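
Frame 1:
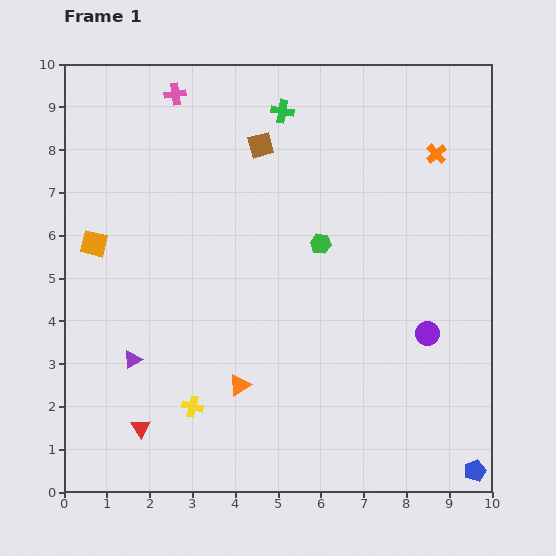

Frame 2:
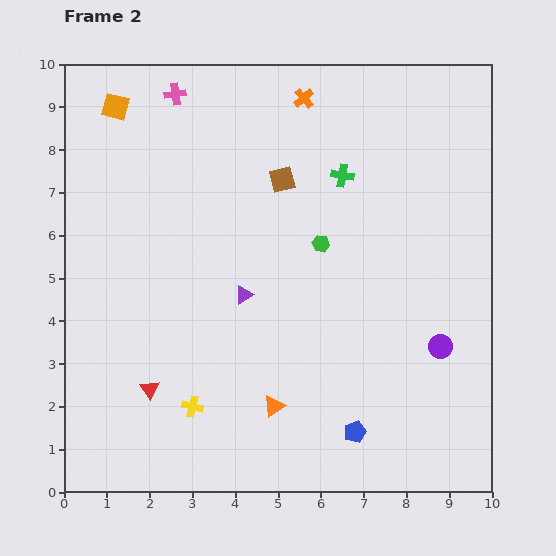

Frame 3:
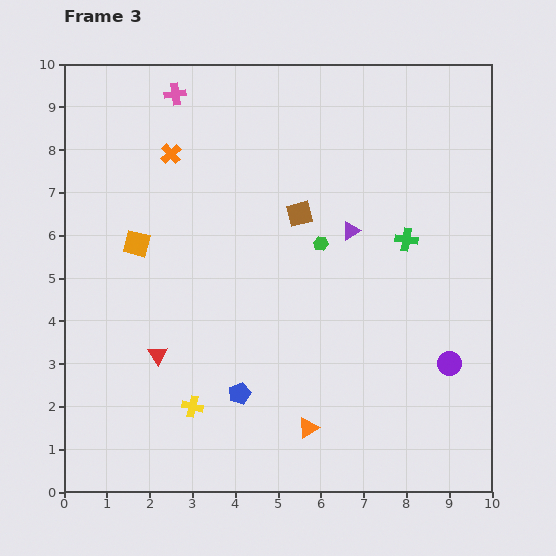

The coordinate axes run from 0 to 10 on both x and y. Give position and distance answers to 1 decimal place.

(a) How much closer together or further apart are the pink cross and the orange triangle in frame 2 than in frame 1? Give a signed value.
+0.7

Distance in frame 1: 7.0. Distance in frame 2: 7.7.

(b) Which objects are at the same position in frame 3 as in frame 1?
the yellow cross, the green hexagon, the pink cross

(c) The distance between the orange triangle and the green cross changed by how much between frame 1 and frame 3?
-1.5

Distance in frame 1: 6.5. Distance in frame 3: 5.0.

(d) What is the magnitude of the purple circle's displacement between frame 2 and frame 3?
0.4

The purple circle moved from (8.8, 3.4) to (9.0, 3.0), a distance of √(0.2² + 0.4²) ≈ 0.4.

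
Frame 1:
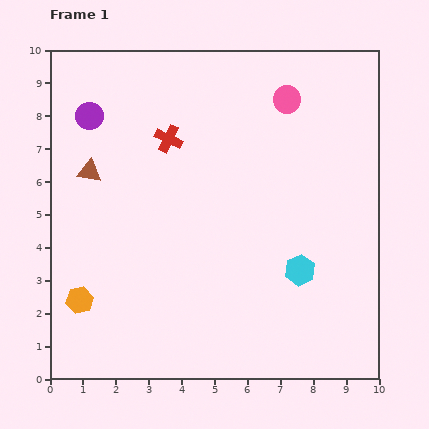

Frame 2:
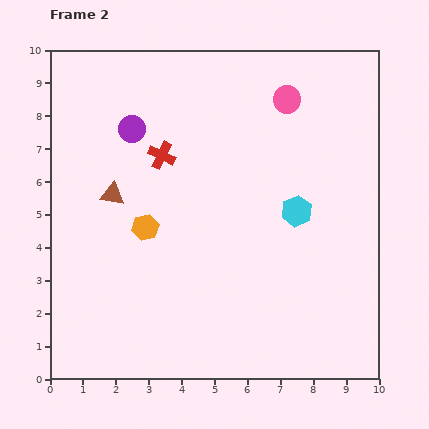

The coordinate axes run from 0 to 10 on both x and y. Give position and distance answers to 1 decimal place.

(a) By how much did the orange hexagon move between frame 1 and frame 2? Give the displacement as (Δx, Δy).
(2.0, 2.2)

The orange hexagon was at (0.9, 2.4) in frame 1 and (2.9, 4.6) in frame 2.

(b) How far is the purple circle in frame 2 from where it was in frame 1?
1.4

The purple circle moved from (1.2, 8.0) to (2.5, 7.6), a distance of √(1.3² + 0.4²) ≈ 1.4.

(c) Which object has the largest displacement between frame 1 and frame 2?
the orange hexagon

(moved 3.0; next 1.8)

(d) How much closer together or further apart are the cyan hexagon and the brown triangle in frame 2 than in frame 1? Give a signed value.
-1.5

Distance in frame 1: 7.1. Distance in frame 2: 5.6.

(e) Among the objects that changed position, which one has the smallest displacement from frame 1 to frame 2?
the red cross

(moved 0.5)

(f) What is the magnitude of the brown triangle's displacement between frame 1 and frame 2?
1.0

The brown triangle moved from (1.2, 6.3) to (1.9, 5.6), a distance of √(0.7² + 0.7²) ≈ 1.0.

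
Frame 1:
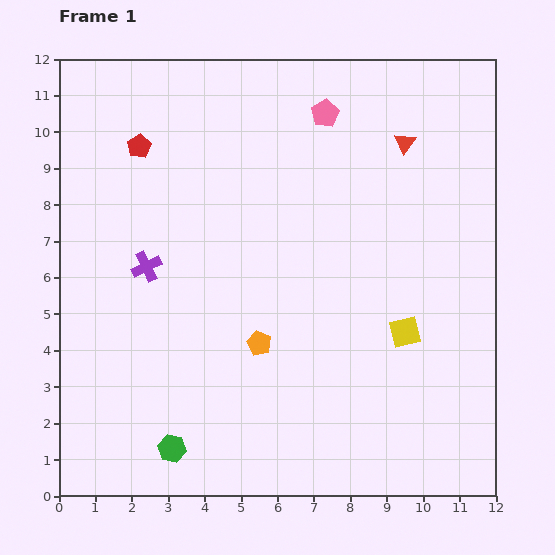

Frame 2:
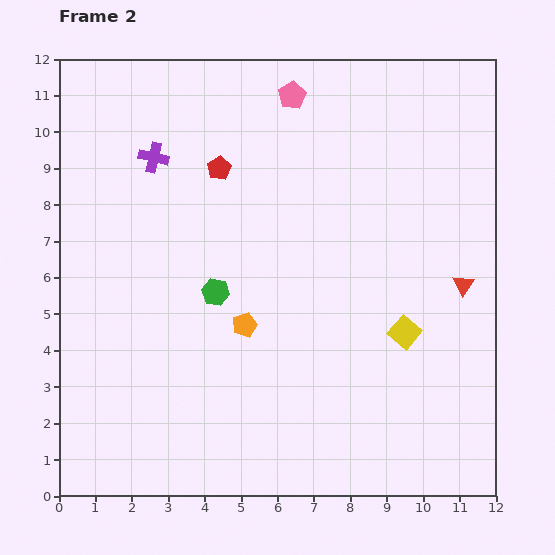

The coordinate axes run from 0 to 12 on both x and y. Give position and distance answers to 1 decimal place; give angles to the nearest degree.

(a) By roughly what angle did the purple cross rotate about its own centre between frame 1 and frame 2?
38° clockwise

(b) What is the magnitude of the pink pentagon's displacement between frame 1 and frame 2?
1.0

The pink pentagon moved from (7.3, 10.5) to (6.4, 11.0), a distance of √(0.9² + 0.5²) ≈ 1.0.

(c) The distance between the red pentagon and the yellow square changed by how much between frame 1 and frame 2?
-2.1

Distance in frame 1: 8.9. Distance in frame 2: 6.8.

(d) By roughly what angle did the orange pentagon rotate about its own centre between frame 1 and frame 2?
27° clockwise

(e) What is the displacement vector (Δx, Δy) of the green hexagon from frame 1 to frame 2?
(1.2, 4.3)

The green hexagon was at (3.1, 1.3) in frame 1 and (4.3, 5.6) in frame 2.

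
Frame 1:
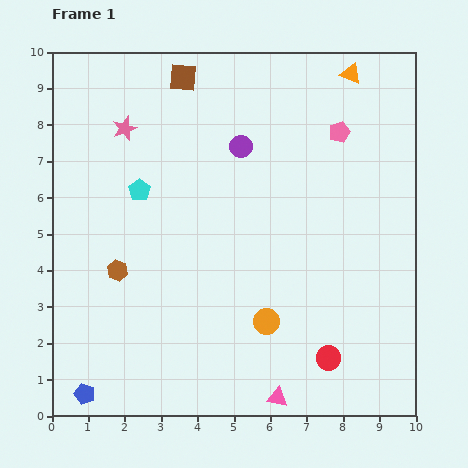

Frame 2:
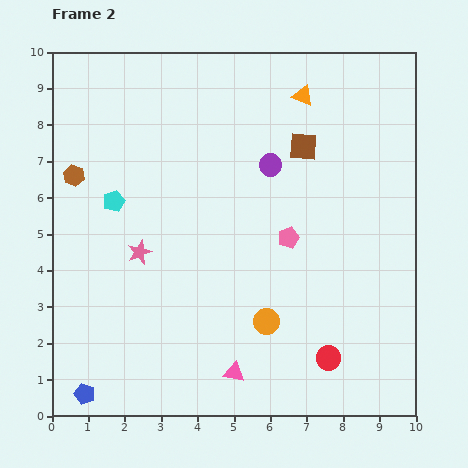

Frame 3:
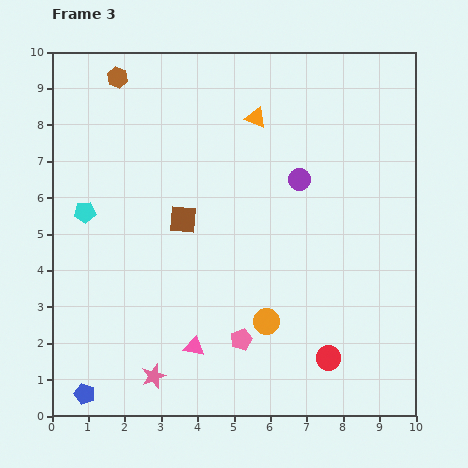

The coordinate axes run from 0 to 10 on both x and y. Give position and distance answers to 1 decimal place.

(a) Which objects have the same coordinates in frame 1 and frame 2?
the orange circle, the blue pentagon, the red circle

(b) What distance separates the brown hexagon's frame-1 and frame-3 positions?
5.3

The brown hexagon moved from (1.8, 4.0) to (1.8, 9.3), a distance of √(0.0² + 5.3²) ≈ 5.3.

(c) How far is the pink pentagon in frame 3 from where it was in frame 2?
3.1

The pink pentagon moved from (6.5, 4.9) to (5.2, 2.1), a distance of √(1.3² + 2.8²) ≈ 3.1.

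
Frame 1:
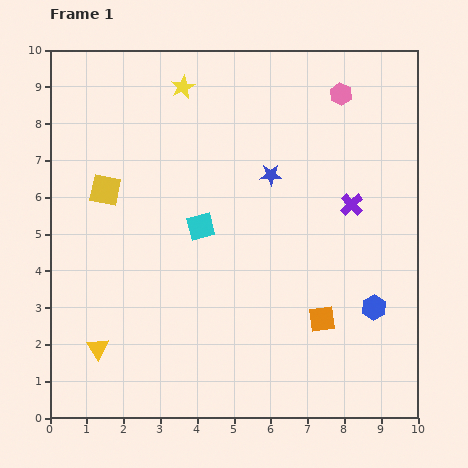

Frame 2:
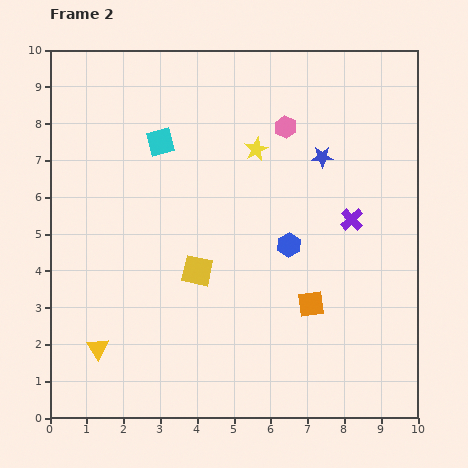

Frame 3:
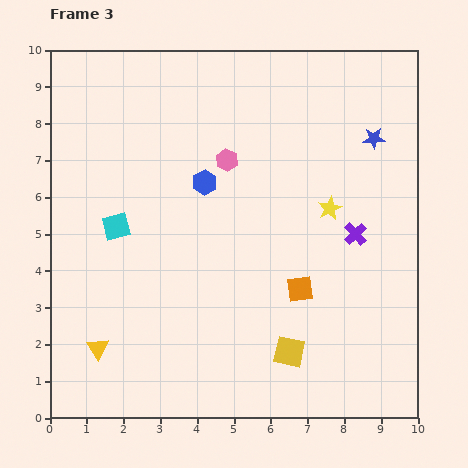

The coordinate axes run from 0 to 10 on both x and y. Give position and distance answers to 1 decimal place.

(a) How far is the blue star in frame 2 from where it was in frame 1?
1.5

The blue star moved from (6.0, 6.6) to (7.4, 7.1), a distance of √(1.4² + 0.5²) ≈ 1.5.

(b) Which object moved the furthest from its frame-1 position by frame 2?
the yellow square

(moved 3.3; next 2.9)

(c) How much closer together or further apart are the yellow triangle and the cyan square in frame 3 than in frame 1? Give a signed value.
-1.0

Distance in frame 1: 4.3. Distance in frame 3: 3.3.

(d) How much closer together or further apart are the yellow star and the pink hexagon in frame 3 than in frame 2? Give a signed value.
+2.1

Distance in frame 2: 1.0. Distance in frame 3: 3.1.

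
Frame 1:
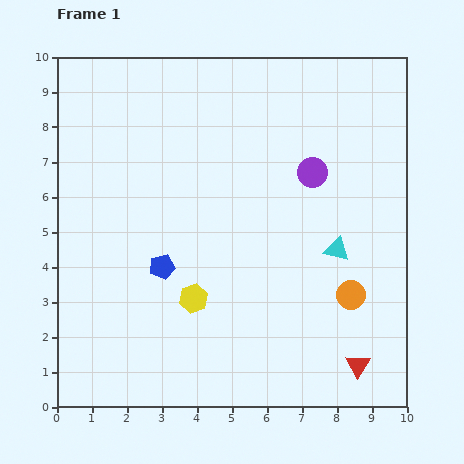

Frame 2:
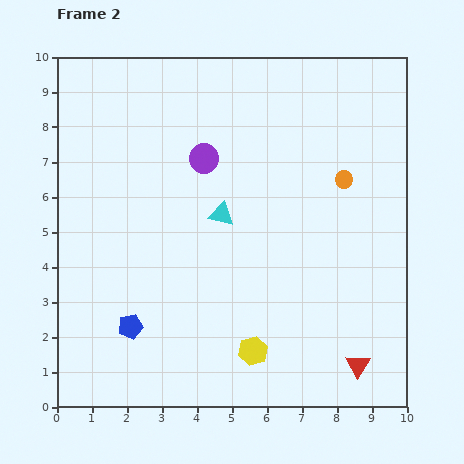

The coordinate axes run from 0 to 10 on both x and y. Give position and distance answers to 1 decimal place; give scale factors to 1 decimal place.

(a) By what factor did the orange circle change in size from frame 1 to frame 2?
0.6×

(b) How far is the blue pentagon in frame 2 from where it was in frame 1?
1.9

The blue pentagon moved from (3.0, 4.0) to (2.1, 2.3), a distance of √(0.9² + 1.7²) ≈ 1.9.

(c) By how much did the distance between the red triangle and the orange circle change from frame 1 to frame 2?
+3.3

Distance in frame 1: 2.0. Distance in frame 2: 5.3.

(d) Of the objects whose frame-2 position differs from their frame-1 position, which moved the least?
the blue pentagon

(moved 1.9)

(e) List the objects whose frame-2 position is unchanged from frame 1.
the red triangle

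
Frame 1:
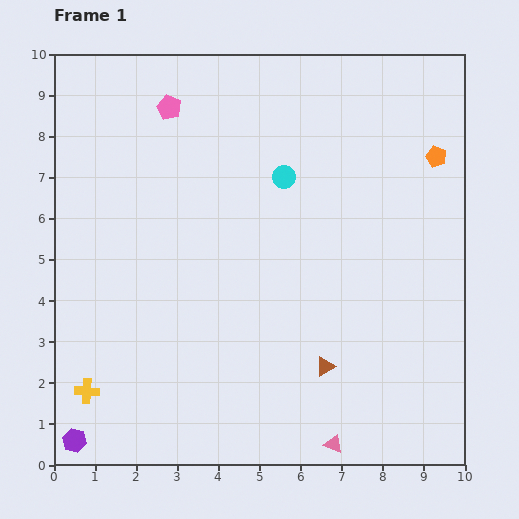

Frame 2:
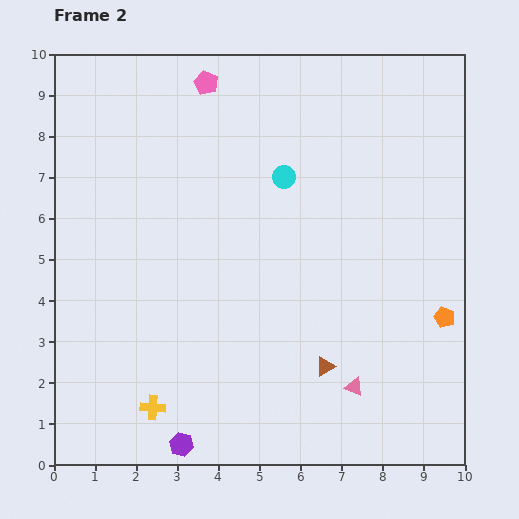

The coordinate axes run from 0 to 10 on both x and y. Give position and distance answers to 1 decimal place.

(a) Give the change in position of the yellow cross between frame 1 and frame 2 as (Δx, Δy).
(1.6, -0.4)

The yellow cross was at (0.8, 1.8) in frame 1 and (2.4, 1.4) in frame 2.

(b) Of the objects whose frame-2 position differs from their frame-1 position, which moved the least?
the pink pentagon

(moved 1.1)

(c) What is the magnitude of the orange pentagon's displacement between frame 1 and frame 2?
3.9

The orange pentagon moved from (9.3, 7.5) to (9.5, 3.6), a distance of √(0.2² + 3.9²) ≈ 3.9.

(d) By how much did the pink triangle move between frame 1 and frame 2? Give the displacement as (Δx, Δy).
(0.5, 1.4)

The pink triangle was at (6.8, 0.5) in frame 1 and (7.3, 1.9) in frame 2.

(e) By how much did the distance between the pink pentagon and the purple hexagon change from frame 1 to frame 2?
+0.4

Distance in frame 1: 8.4. Distance in frame 2: 8.8.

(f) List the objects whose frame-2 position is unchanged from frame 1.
the cyan circle, the brown triangle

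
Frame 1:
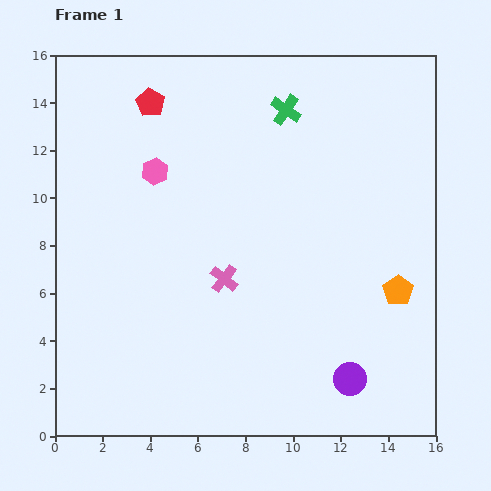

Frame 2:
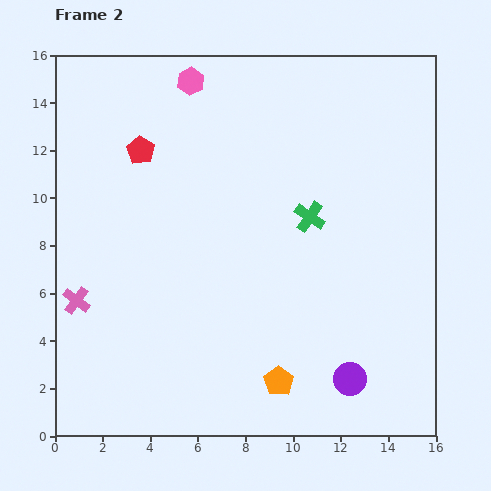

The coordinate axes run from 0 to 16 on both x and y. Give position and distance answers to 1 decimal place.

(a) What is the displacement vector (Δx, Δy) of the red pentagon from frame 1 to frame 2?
(-0.4, -2.0)

The red pentagon was at (4.0, 14.0) in frame 1 and (3.6, 12.0) in frame 2.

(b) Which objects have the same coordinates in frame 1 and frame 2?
the purple circle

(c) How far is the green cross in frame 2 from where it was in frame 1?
4.6

The green cross moved from (9.7, 13.7) to (10.7, 9.2), a distance of √(1.0² + 4.5²) ≈ 4.6.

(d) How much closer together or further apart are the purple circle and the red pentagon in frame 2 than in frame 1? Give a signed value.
-1.3

Distance in frame 1: 14.3. Distance in frame 2: 13.0.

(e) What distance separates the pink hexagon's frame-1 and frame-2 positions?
4.1

The pink hexagon moved from (4.2, 11.1) to (5.7, 14.9), a distance of √(1.5² + 3.8²) ≈ 4.1.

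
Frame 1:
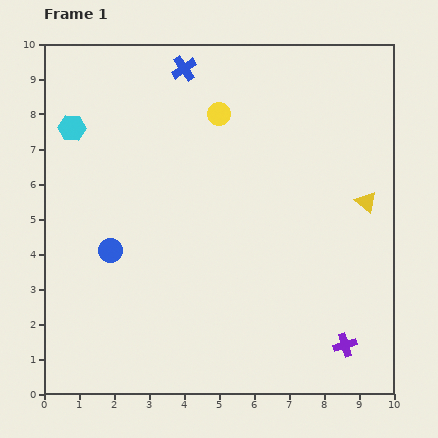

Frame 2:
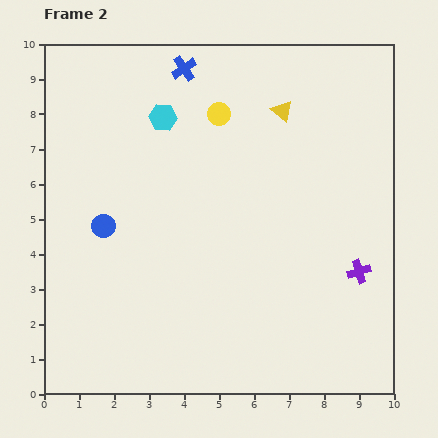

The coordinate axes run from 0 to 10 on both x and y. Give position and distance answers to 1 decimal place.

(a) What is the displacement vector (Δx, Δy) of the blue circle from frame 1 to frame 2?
(-0.2, 0.7)

The blue circle was at (1.9, 4.1) in frame 1 and (1.7, 4.8) in frame 2.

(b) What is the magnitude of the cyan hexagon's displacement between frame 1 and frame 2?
2.6

The cyan hexagon moved from (0.8, 7.6) to (3.4, 7.9), a distance of √(2.6² + 0.3²) ≈ 2.6.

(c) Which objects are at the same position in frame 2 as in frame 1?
the blue cross, the yellow circle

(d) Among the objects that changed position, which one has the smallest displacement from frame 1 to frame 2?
the blue circle

(moved 0.7)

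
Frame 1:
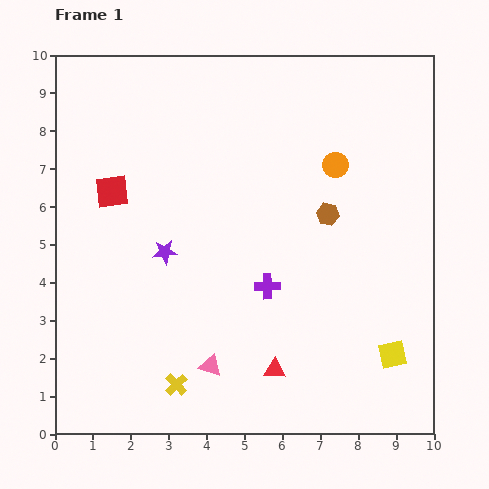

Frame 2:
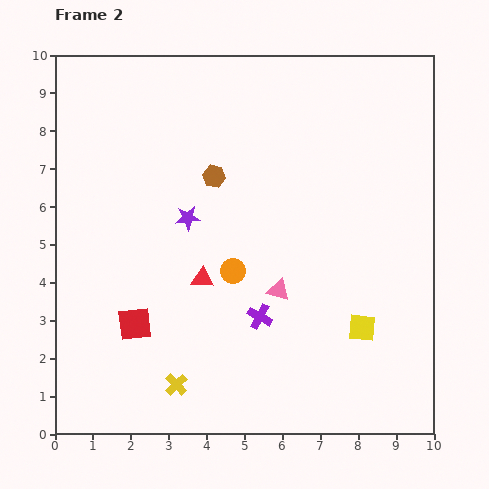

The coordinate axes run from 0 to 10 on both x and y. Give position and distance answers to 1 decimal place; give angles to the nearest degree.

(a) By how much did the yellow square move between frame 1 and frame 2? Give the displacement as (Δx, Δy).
(-0.8, 0.7)

The yellow square was at (8.9, 2.1) in frame 1 and (8.1, 2.8) in frame 2.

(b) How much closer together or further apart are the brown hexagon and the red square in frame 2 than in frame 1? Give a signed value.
-1.3

Distance in frame 1: 5.7. Distance in frame 2: 4.4.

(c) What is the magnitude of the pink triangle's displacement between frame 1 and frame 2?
2.7

The pink triangle moved from (4.1, 1.8) to (5.9, 3.8), a distance of √(1.8² + 2.0²) ≈ 2.7.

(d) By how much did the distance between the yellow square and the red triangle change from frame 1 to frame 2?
+1.3

Distance in frame 1: 3.1. Distance in frame 2: 4.4.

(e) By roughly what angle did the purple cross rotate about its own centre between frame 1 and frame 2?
29° clockwise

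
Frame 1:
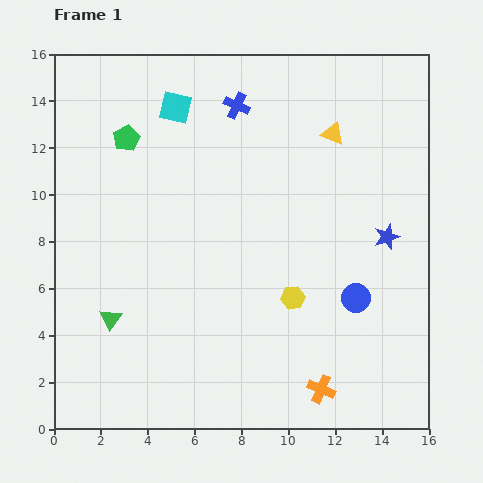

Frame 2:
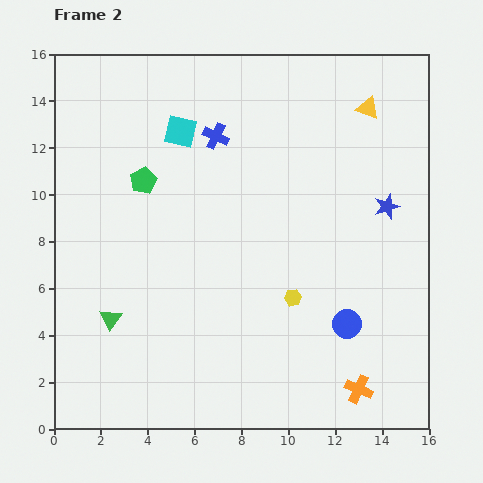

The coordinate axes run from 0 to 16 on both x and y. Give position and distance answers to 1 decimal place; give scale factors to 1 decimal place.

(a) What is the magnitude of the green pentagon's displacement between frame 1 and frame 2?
1.9

The green pentagon moved from (3.1, 12.4) to (3.8, 10.6), a distance of √(0.7² + 1.8²) ≈ 1.9.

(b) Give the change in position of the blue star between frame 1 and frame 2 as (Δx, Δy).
(0.0, 1.3)

The blue star was at (14.2, 8.2) in frame 1 and (14.2, 9.5) in frame 2.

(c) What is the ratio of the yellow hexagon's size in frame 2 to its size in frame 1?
0.7×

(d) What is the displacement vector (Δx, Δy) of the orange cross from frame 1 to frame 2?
(1.6, 0.0)

The orange cross was at (11.4, 1.7) in frame 1 and (13.0, 1.7) in frame 2.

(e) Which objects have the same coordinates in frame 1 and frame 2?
the yellow hexagon, the green triangle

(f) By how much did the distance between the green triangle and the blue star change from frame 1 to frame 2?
+0.4

Distance in frame 1: 12.3. Distance in frame 2: 12.7.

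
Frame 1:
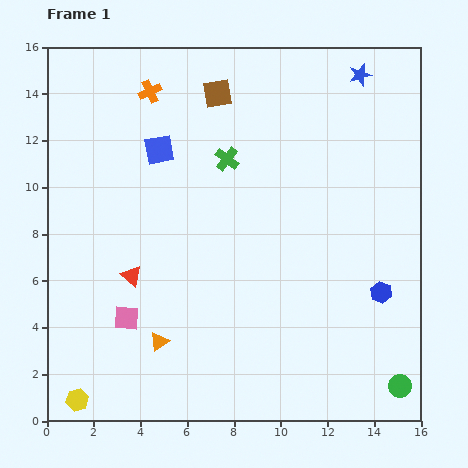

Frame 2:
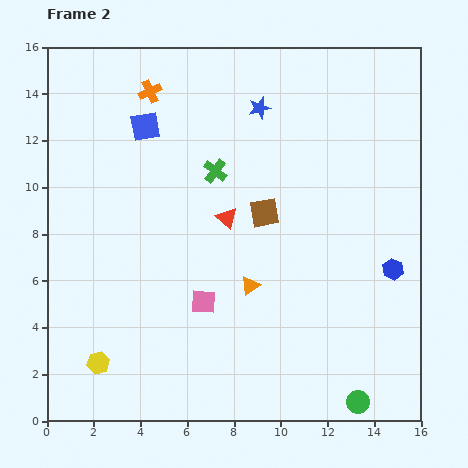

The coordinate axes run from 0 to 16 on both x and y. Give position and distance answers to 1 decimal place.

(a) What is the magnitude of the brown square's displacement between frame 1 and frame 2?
5.5

The brown square moved from (7.3, 14.0) to (9.3, 8.9), a distance of √(2.0² + 5.1²) ≈ 5.5.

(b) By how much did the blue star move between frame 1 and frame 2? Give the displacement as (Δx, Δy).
(-4.3, -1.4)

The blue star was at (13.4, 14.8) in frame 1 and (9.1, 13.4) in frame 2.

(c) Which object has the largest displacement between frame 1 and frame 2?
the brown square

(moved 5.5; next 4.8)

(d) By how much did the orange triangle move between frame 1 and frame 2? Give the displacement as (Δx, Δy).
(3.9, 2.4)

The orange triangle was at (4.8, 3.4) in frame 1 and (8.7, 5.8) in frame 2.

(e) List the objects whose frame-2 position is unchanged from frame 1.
the orange cross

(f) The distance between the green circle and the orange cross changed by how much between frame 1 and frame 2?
-0.5

Distance in frame 1: 16.5. Distance in frame 2: 16.0.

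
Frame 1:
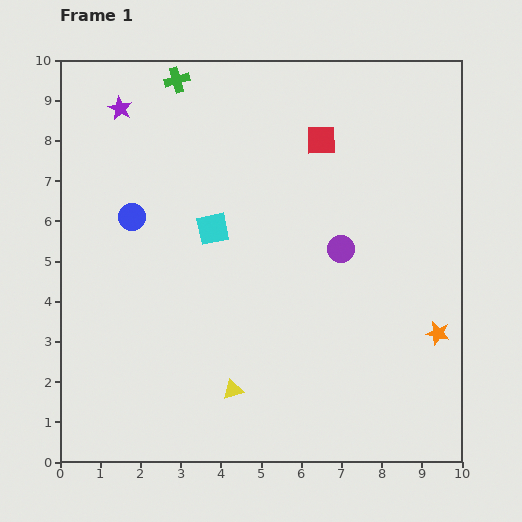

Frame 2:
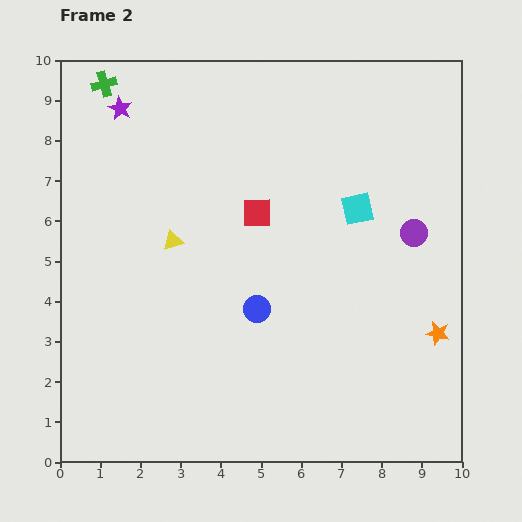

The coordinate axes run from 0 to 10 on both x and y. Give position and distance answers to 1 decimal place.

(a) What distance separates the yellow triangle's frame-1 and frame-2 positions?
4.0

The yellow triangle moved from (4.3, 1.8) to (2.8, 5.5), a distance of √(1.5² + 3.7²) ≈ 4.0.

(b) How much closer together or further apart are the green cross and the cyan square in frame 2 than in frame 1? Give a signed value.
+3.2

Distance in frame 1: 3.8. Distance in frame 2: 7.0.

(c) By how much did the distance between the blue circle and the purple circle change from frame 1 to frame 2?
-1.0

Distance in frame 1: 5.3. Distance in frame 2: 4.3.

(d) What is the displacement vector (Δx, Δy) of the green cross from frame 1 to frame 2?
(-1.8, -0.1)

The green cross was at (2.9, 9.5) in frame 1 and (1.1, 9.4) in frame 2.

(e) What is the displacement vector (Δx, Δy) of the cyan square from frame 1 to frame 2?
(3.6, 0.5)

The cyan square was at (3.8, 5.8) in frame 1 and (7.4, 6.3) in frame 2.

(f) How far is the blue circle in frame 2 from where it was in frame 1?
3.9

The blue circle moved from (1.8, 6.1) to (4.9, 3.8), a distance of √(3.1² + 2.3²) ≈ 3.9.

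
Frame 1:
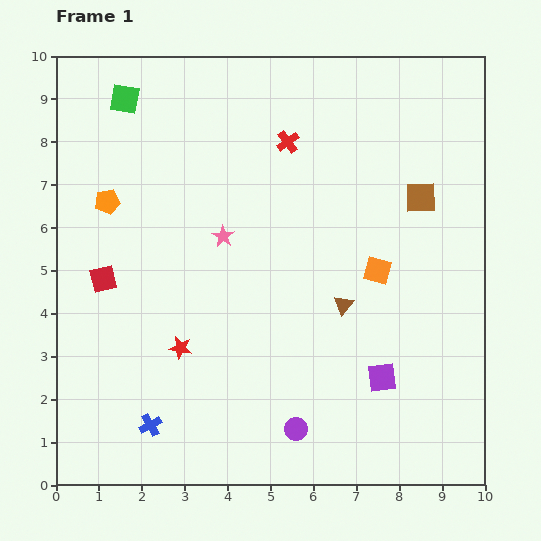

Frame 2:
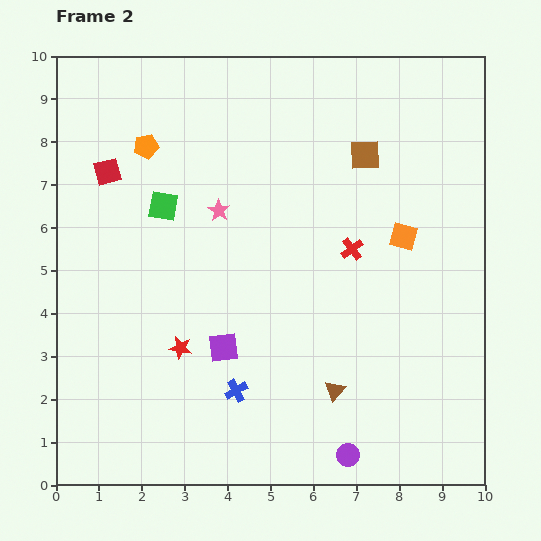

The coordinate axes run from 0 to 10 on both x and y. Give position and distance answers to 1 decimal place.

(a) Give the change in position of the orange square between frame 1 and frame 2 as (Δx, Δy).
(0.6, 0.8)

The orange square was at (7.5, 5.0) in frame 1 and (8.1, 5.8) in frame 2.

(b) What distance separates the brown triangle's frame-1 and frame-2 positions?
2.0

The brown triangle moved from (6.7, 4.2) to (6.5, 2.2), a distance of √(0.2² + 2.0²) ≈ 2.0.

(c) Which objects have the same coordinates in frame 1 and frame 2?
the red star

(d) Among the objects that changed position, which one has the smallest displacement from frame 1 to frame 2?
the pink star

(moved 0.6)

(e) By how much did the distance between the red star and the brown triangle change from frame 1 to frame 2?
-0.2

Distance in frame 1: 3.9. Distance in frame 2: 3.7.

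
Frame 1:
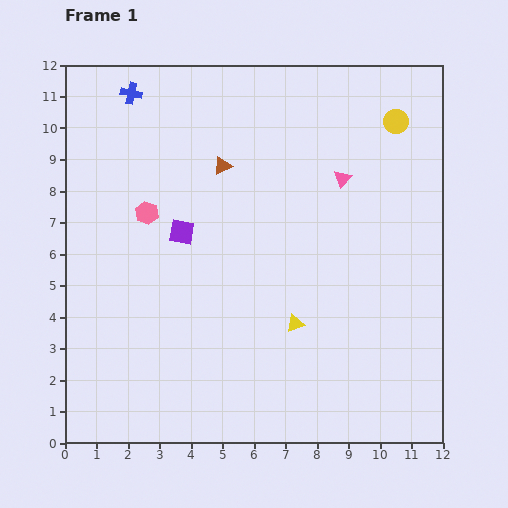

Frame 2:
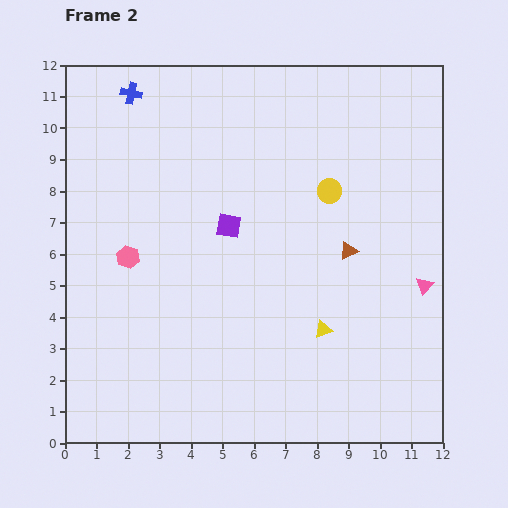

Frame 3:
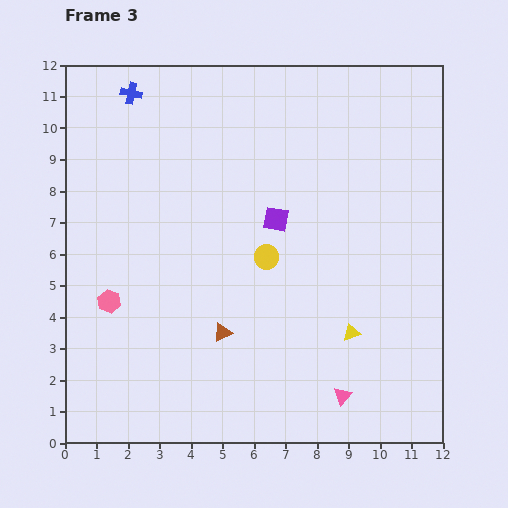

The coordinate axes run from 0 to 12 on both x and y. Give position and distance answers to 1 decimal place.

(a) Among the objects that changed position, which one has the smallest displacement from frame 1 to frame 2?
the yellow triangle

(moved 0.9)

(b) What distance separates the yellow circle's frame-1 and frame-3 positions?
5.9

The yellow circle moved from (10.5, 10.2) to (6.4, 5.9), a distance of √(4.1² + 4.3²) ≈ 5.9.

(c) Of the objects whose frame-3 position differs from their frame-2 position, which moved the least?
the yellow triangle

(moved 0.9)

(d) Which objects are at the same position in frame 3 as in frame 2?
the blue cross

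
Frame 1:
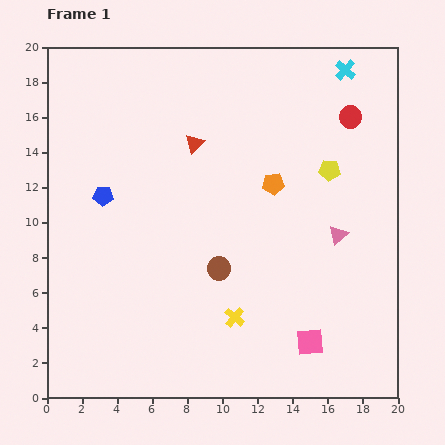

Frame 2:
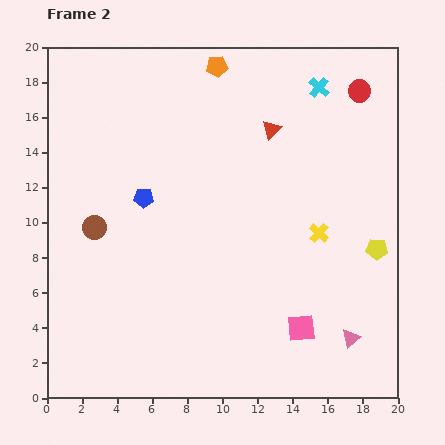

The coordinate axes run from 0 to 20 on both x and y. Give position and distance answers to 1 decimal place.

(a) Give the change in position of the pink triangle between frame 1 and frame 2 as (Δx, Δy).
(0.7, -5.9)

The pink triangle was at (16.6, 9.3) in frame 1 and (17.3, 3.4) in frame 2.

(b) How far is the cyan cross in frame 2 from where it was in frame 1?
1.8

The cyan cross moved from (17.0, 18.7) to (15.5, 17.7), a distance of √(1.5² + 1.0²) ≈ 1.8.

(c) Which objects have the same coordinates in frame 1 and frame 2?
none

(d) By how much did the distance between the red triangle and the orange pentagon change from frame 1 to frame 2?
-0.3

Distance in frame 1: 5.1. Distance in frame 2: 4.8.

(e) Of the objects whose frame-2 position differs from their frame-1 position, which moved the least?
the pink square

(moved 0.9)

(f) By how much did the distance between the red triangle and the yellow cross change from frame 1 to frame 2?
-3.7

Distance in frame 1: 10.2. Distance in frame 2: 6.5.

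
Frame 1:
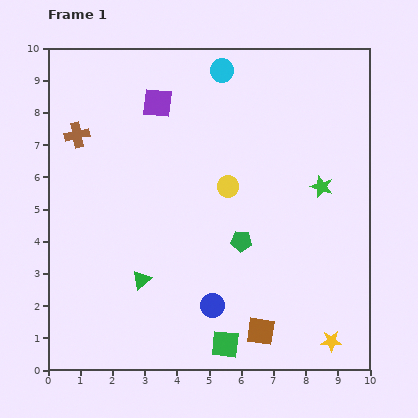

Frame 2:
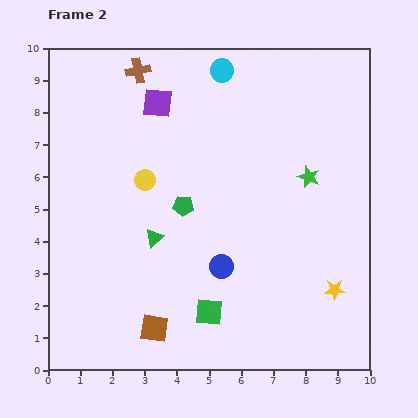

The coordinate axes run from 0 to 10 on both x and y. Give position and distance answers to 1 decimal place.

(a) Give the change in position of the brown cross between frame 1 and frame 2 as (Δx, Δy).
(1.9, 2.0)

The brown cross was at (0.9, 7.3) in frame 1 and (2.8, 9.3) in frame 2.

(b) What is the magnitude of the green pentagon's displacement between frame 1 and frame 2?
2.1

The green pentagon moved from (6.0, 4.0) to (4.2, 5.1), a distance of √(1.8² + 1.1²) ≈ 2.1.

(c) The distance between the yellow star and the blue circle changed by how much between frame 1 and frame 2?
-0.3

Distance in frame 1: 3.9. Distance in frame 2: 3.6.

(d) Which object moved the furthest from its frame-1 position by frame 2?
the brown square

(moved 3.3; next 2.8)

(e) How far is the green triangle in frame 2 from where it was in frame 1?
1.4

The green triangle moved from (2.9, 2.8) to (3.3, 4.1), a distance of √(0.4² + 1.3²) ≈ 1.4.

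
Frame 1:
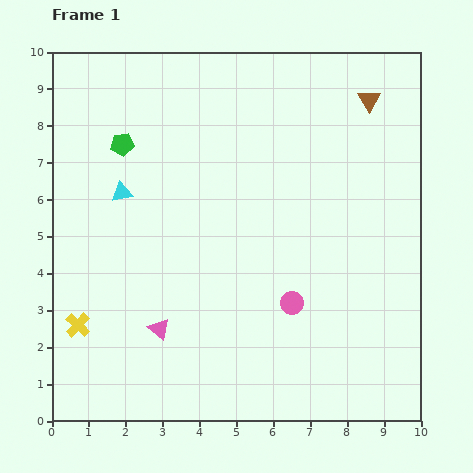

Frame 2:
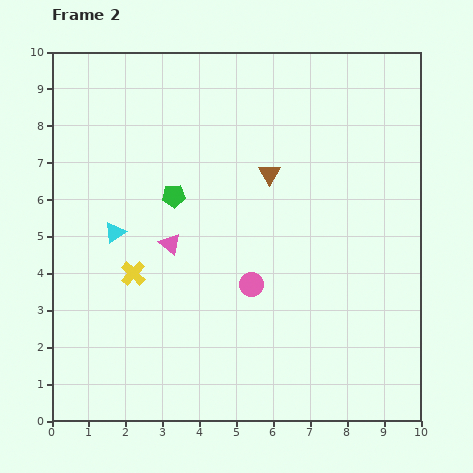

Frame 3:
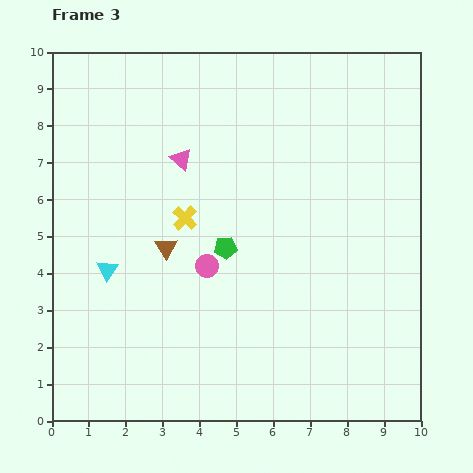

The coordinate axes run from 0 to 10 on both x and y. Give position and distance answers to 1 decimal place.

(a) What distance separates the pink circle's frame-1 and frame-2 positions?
1.2

The pink circle moved from (6.5, 3.2) to (5.4, 3.7), a distance of √(1.1² + 0.5²) ≈ 1.2.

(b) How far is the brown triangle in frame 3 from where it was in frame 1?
6.8

The brown triangle moved from (8.6, 8.7) to (3.1, 4.7), a distance of √(5.5² + 4.0²) ≈ 6.8.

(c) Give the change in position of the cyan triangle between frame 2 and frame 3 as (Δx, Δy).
(-0.2, -1.0)

The cyan triangle was at (1.7, 5.1) in frame 2 and (1.5, 4.1) in frame 3.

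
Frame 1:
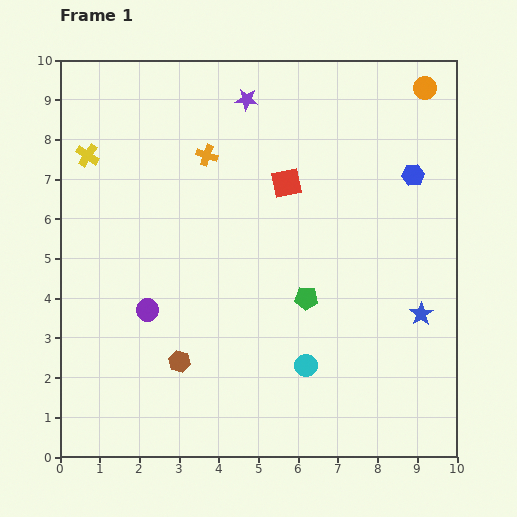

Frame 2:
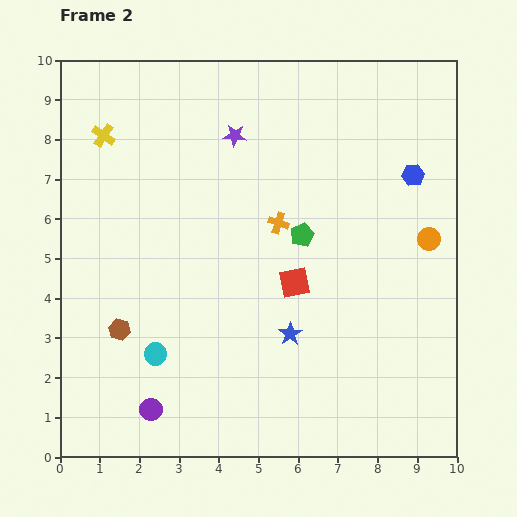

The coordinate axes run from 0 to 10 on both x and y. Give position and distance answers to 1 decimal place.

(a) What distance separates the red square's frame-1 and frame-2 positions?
2.5

The red square moved from (5.7, 6.9) to (5.9, 4.4), a distance of √(0.2² + 2.5²) ≈ 2.5.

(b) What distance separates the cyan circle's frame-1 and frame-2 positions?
3.8

The cyan circle moved from (6.2, 2.3) to (2.4, 2.6), a distance of √(3.8² + 0.3²) ≈ 3.8.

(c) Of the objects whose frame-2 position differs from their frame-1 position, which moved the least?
the yellow cross

(moved 0.6)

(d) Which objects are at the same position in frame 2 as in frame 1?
the blue hexagon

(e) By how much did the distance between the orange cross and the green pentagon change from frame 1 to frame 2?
-3.7

Distance in frame 1: 4.4. Distance in frame 2: 0.7.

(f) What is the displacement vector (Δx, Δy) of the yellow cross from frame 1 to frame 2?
(0.4, 0.5)

The yellow cross was at (0.7, 7.6) in frame 1 and (1.1, 8.1) in frame 2.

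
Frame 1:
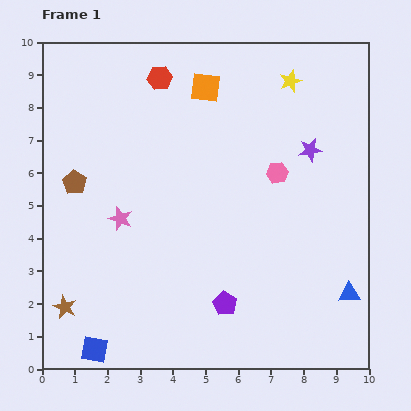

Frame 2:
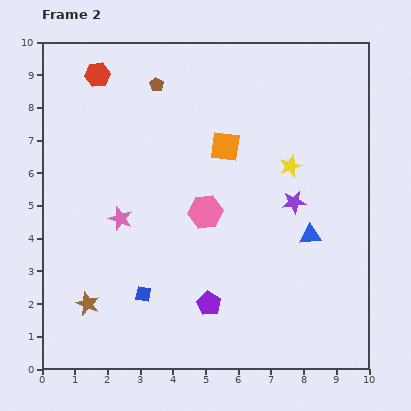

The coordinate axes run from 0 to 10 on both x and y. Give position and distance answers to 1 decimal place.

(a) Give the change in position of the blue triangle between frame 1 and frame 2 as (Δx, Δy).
(-1.2, 1.8)

The blue triangle was at (9.4, 2.3) in frame 1 and (8.2, 4.1) in frame 2.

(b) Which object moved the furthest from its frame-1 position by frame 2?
the brown pentagon

(moved 3.9; next 2.6)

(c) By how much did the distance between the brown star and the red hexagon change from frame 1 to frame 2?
-0.6

Distance in frame 1: 7.6. Distance in frame 2: 7.0.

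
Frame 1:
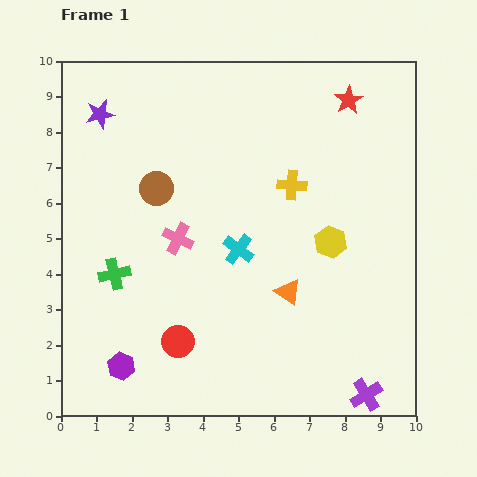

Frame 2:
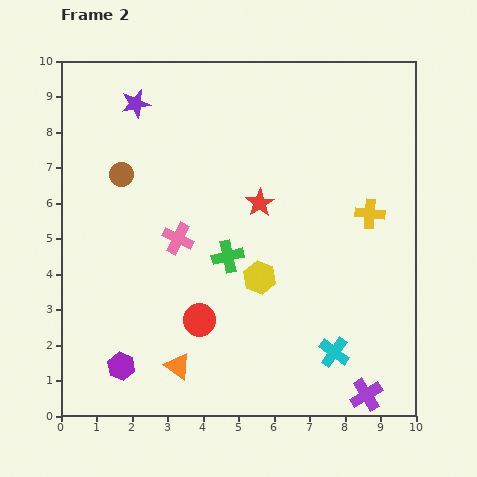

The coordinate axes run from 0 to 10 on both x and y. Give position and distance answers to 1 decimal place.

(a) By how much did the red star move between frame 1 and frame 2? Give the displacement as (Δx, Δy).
(-2.5, -2.9)

The red star was at (8.1, 8.9) in frame 1 and (5.6, 6.0) in frame 2.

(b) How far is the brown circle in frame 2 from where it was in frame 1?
1.1

The brown circle moved from (2.7, 6.4) to (1.7, 6.8), a distance of √(1.0² + 0.4²) ≈ 1.1.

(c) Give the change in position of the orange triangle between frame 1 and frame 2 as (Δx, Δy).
(-3.1, -2.1)

The orange triangle was at (6.4, 3.5) in frame 1 and (3.3, 1.4) in frame 2.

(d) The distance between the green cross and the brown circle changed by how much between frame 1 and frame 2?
+1.1

Distance in frame 1: 2.7. Distance in frame 2: 3.8.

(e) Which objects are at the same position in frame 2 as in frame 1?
the purple cross, the pink cross, the purple hexagon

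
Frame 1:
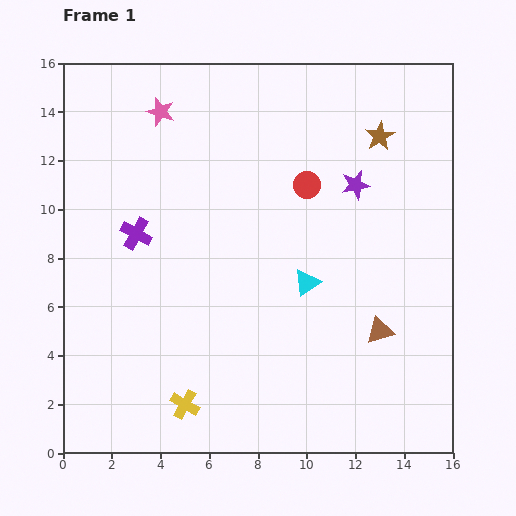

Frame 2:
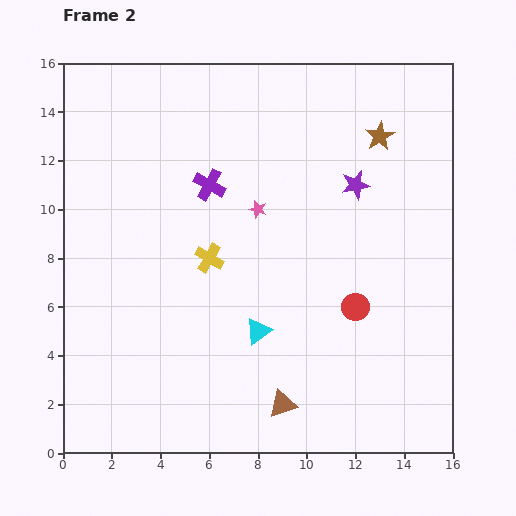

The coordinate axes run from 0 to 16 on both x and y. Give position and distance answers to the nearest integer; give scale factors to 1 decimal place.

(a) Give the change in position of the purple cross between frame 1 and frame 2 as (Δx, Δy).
(3, 2)

The purple cross was at (3, 9) in frame 1 and (6, 11) in frame 2.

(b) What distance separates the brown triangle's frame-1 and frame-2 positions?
5

The brown triangle moved from (13, 5) to (9, 2), a distance of √(4² + 3²) ≈ 5.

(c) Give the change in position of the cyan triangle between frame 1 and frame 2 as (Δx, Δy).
(-2, -2)

The cyan triangle was at (10, 7) in frame 1 and (8, 5) in frame 2.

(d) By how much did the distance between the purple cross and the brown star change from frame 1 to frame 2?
-4

Distance in frame 1: 11. Distance in frame 2: 7.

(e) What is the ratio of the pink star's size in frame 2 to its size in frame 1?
0.6×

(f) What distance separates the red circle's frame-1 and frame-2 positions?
5

The red circle moved from (10, 11) to (12, 6), a distance of √(2² + 5²) ≈ 5.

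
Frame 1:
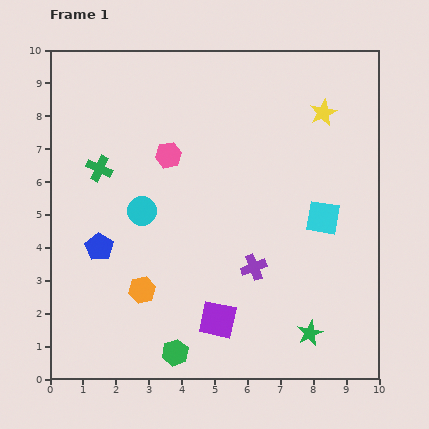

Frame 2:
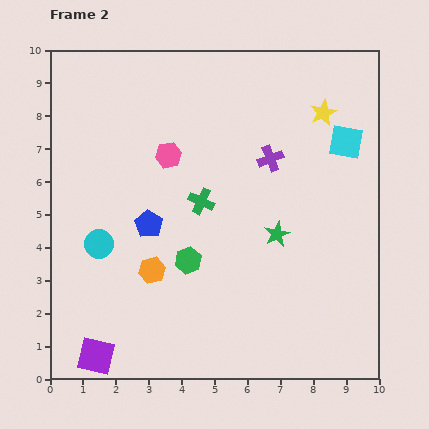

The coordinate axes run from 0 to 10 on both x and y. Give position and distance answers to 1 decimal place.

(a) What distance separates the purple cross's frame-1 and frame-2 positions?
3.3

The purple cross moved from (6.2, 3.4) to (6.7, 6.7), a distance of √(0.5² + 3.3²) ≈ 3.3.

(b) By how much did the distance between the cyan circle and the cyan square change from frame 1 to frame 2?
+2.6

Distance in frame 1: 5.5. Distance in frame 2: 8.1.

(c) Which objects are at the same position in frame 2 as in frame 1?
the pink hexagon, the yellow star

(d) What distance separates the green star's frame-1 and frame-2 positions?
3.2

The green star moved from (7.9, 1.4) to (6.9, 4.4), a distance of √(1.0² + 3.0²) ≈ 3.2.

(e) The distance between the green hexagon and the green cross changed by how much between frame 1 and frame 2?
-4.3

Distance in frame 1: 6.1. Distance in frame 2: 1.8.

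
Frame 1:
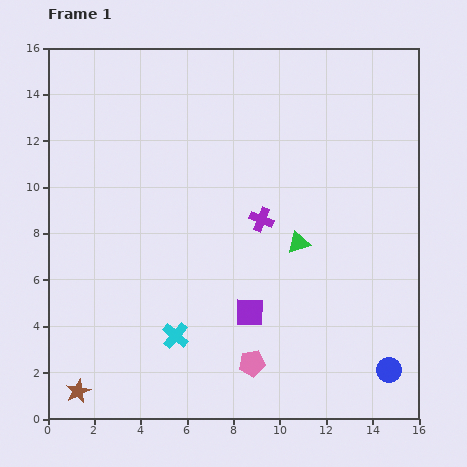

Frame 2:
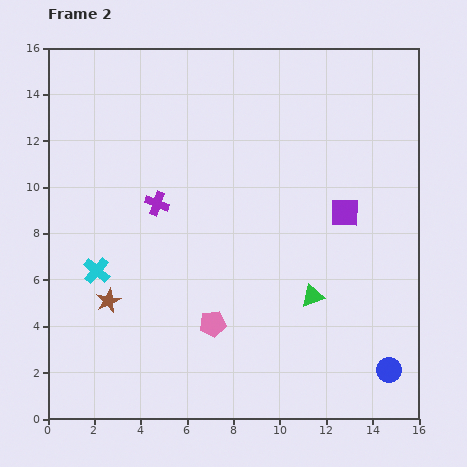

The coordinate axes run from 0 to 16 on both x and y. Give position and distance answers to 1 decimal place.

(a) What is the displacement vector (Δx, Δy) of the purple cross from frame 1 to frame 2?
(-4.5, 0.7)

The purple cross was at (9.2, 8.6) in frame 1 and (4.7, 9.3) in frame 2.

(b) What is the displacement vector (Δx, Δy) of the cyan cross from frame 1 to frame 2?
(-3.4, 2.8)

The cyan cross was at (5.5, 3.6) in frame 1 and (2.1, 6.4) in frame 2.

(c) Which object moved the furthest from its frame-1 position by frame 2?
the purple square

(moved 5.9; next 4.6)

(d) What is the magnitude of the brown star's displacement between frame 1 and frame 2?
4.1

The brown star moved from (1.3, 1.2) to (2.6, 5.1), a distance of √(1.3² + 3.9²) ≈ 4.1.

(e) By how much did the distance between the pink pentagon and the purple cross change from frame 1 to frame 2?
-0.5

Distance in frame 1: 6.2. Distance in frame 2: 5.7.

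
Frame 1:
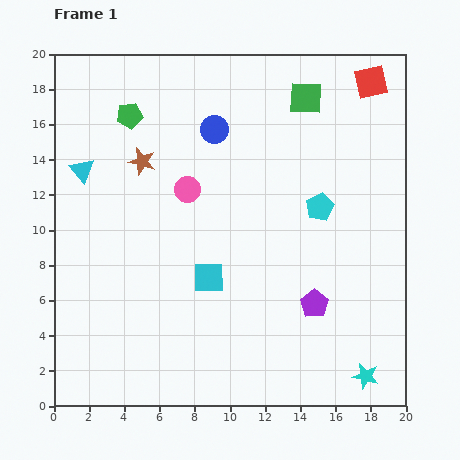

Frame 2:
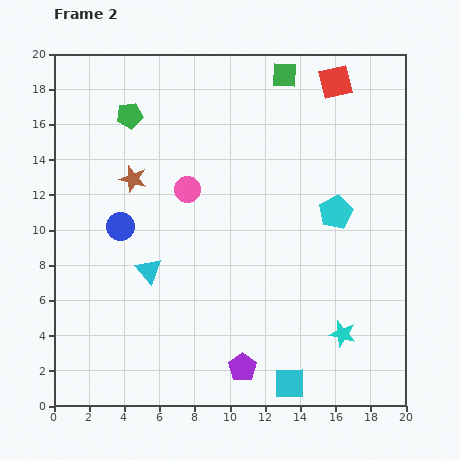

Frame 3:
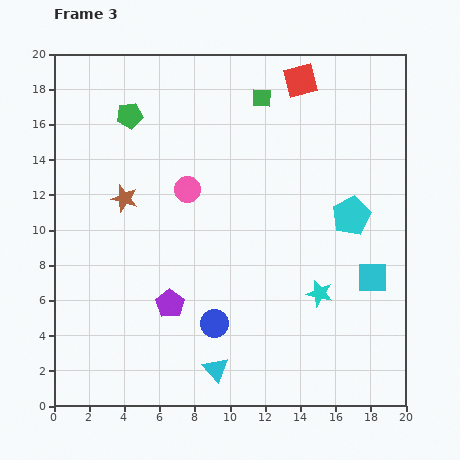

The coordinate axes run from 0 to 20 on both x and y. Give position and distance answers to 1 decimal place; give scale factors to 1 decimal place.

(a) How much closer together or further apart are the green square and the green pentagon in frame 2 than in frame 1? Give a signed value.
-0.9

Distance in frame 1: 10.0. Distance in frame 2: 9.1.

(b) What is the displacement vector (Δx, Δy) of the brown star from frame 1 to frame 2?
(-0.5, -1.0)

The brown star was at (5.0, 13.9) in frame 1 and (4.5, 12.9) in frame 2.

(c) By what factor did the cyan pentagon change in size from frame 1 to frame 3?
1.4×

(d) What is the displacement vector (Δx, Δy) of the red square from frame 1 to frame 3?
(-4.0, 0.1)

The red square was at (18.0, 18.4) in frame 1 and (14.0, 18.5) in frame 3.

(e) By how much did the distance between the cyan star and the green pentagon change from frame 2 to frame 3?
-2.5

Distance in frame 2: 17.3. Distance in frame 3: 14.8.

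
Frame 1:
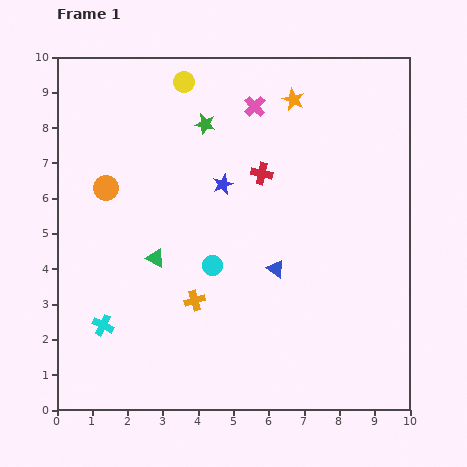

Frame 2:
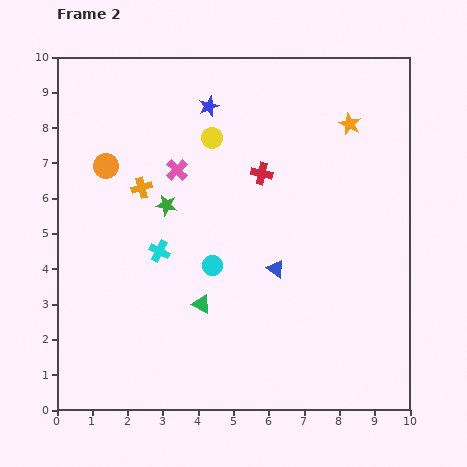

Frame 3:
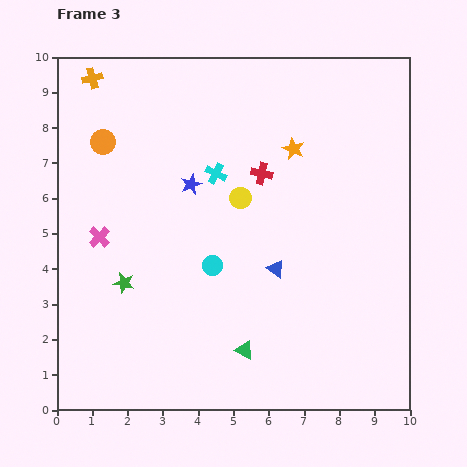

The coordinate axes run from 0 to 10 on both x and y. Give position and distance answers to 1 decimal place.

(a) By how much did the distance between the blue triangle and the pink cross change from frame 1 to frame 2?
-0.6

Distance in frame 1: 4.6. Distance in frame 2: 4.0.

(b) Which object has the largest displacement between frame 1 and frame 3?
the orange cross

(moved 6.9; next 5.7)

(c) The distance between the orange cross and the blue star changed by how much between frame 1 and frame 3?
+0.7

Distance in frame 1: 3.4. Distance in frame 3: 4.1.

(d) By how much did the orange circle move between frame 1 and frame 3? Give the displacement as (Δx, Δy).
(-0.1, 1.3)

The orange circle was at (1.4, 6.3) in frame 1 and (1.3, 7.6) in frame 3.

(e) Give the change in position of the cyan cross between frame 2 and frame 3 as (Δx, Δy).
(1.6, 2.2)

The cyan cross was at (2.9, 4.5) in frame 2 and (4.5, 6.7) in frame 3.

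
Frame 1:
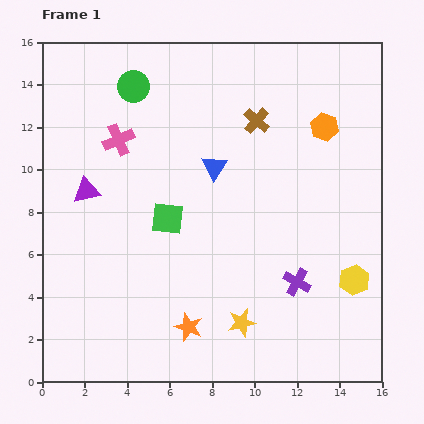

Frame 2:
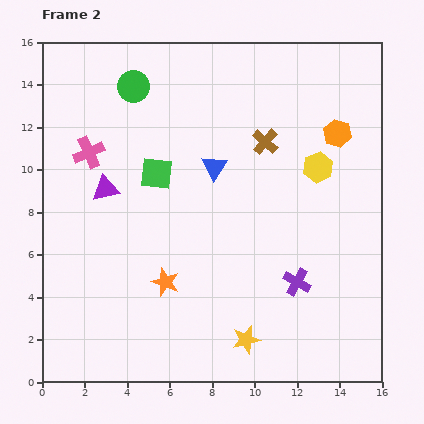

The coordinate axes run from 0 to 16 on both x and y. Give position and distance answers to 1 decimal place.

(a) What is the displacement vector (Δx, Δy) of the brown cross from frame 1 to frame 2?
(0.4, -1.0)

The brown cross was at (10.1, 12.3) in frame 1 and (10.5, 11.3) in frame 2.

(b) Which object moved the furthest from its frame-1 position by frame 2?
the yellow hexagon

(moved 5.6; next 2.4)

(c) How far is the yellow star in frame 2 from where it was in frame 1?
0.8

The yellow star moved from (9.4, 2.8) to (9.6, 2.0), a distance of √(0.2² + 0.8²) ≈ 0.8.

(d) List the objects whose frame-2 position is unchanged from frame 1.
the green circle, the purple cross, the blue triangle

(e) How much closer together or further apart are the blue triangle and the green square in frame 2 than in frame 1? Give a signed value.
-0.6

Distance in frame 1: 3.3. Distance in frame 2: 2.7.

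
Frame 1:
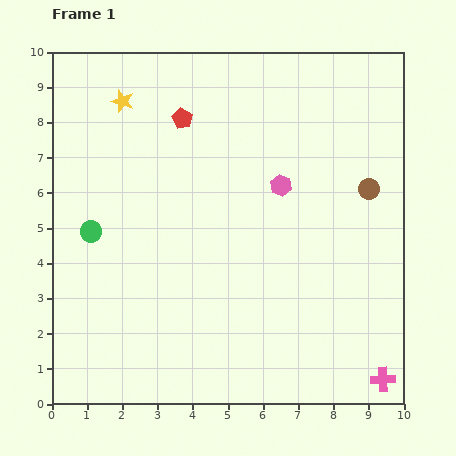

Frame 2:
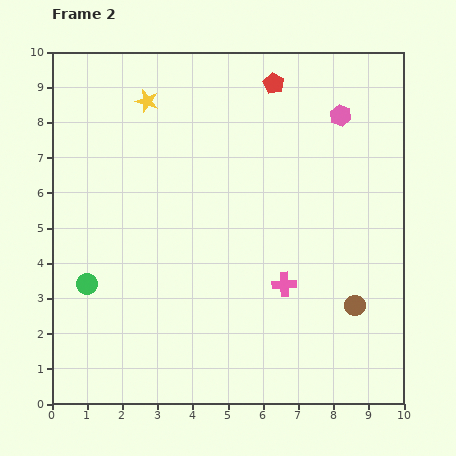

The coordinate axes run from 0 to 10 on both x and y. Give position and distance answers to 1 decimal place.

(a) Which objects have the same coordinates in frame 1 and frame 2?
none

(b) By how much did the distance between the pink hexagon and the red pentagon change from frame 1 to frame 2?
-1.3

Distance in frame 1: 3.4. Distance in frame 2: 2.1.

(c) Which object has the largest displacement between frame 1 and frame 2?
the pink cross

(moved 3.9; next 3.3)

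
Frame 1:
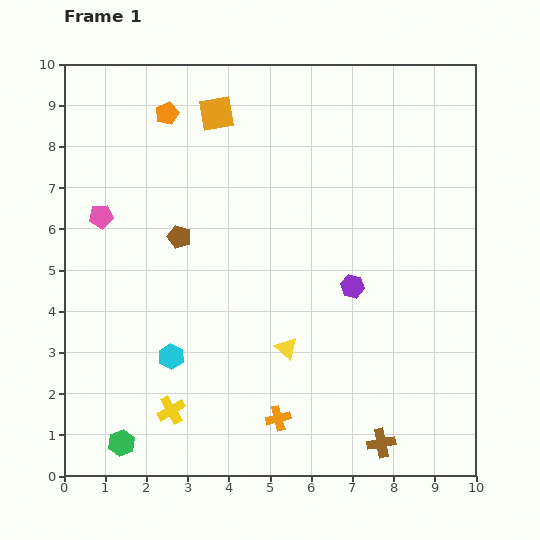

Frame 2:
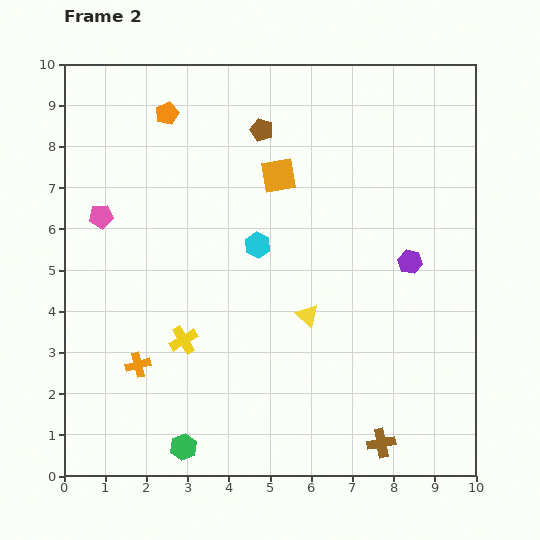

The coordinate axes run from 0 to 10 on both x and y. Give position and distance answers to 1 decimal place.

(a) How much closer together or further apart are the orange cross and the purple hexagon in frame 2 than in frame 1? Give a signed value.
+3.4

Distance in frame 1: 3.7. Distance in frame 2: 7.1.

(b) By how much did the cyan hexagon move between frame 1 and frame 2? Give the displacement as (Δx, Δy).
(2.1, 2.7)

The cyan hexagon was at (2.6, 2.9) in frame 1 and (4.7, 5.6) in frame 2.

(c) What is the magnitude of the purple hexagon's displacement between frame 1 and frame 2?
1.5

The purple hexagon moved from (7.0, 4.6) to (8.4, 5.2), a distance of √(1.4² + 0.6²) ≈ 1.5.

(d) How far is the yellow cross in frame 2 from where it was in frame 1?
1.7

The yellow cross moved from (2.6, 1.6) to (2.9, 3.3), a distance of √(0.3² + 1.7²) ≈ 1.7.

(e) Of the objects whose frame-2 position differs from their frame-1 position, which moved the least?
the yellow triangle

(moved 0.9)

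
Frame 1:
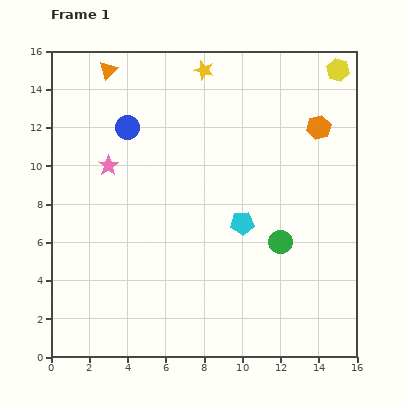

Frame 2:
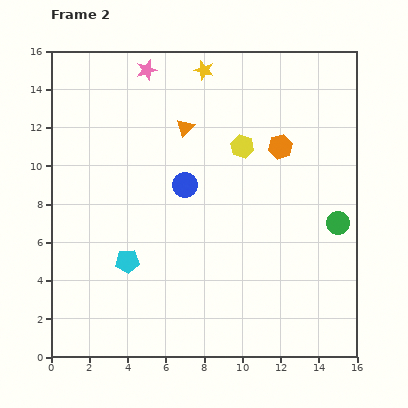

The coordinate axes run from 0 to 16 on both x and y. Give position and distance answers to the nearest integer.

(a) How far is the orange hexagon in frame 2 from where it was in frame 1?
2

The orange hexagon moved from (14, 12) to (12, 11), a distance of √(2² + 1²) ≈ 2.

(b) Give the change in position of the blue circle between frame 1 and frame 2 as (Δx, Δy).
(3, -3)

The blue circle was at (4, 12) in frame 1 and (7, 9) in frame 2.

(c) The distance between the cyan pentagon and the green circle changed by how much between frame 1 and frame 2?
+9

Distance in frame 1: 2. Distance in frame 2: 11.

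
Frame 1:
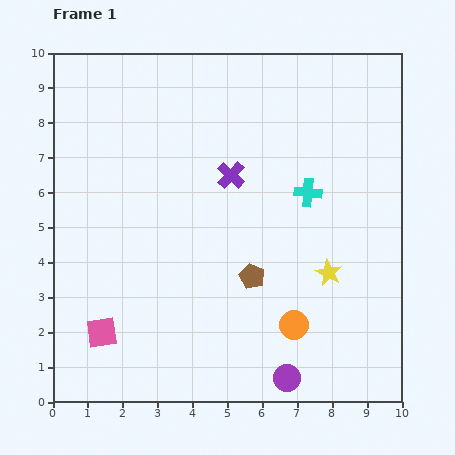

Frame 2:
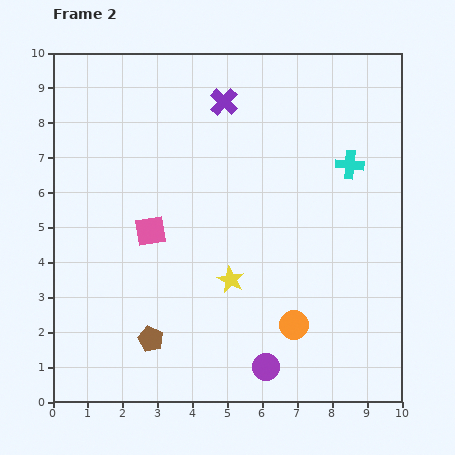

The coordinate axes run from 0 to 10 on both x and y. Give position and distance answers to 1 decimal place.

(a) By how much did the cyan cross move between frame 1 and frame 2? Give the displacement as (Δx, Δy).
(1.2, 0.8)

The cyan cross was at (7.3, 6.0) in frame 1 and (8.5, 6.8) in frame 2.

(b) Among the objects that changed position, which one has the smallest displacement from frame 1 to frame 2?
the purple circle

(moved 0.7)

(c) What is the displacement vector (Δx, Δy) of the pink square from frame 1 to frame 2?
(1.4, 2.9)

The pink square was at (1.4, 2.0) in frame 1 and (2.8, 4.9) in frame 2.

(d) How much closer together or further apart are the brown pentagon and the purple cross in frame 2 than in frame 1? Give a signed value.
+4.1

Distance in frame 1: 3.0. Distance in frame 2: 7.1.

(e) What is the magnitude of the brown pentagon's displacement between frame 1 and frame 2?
3.4

The brown pentagon moved from (5.7, 3.6) to (2.8, 1.8), a distance of √(2.9² + 1.8²) ≈ 3.4.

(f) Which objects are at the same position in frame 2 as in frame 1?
the orange circle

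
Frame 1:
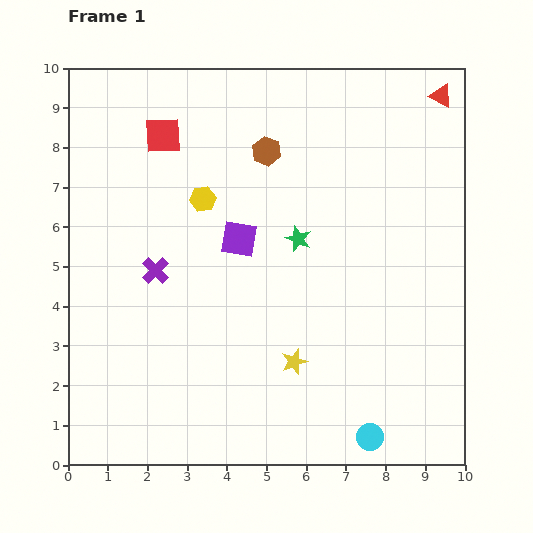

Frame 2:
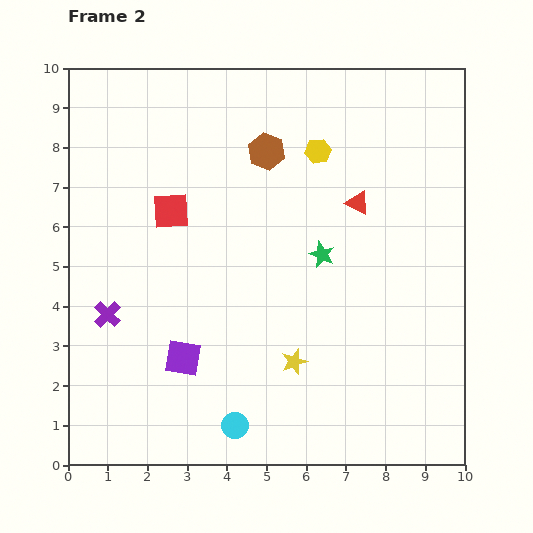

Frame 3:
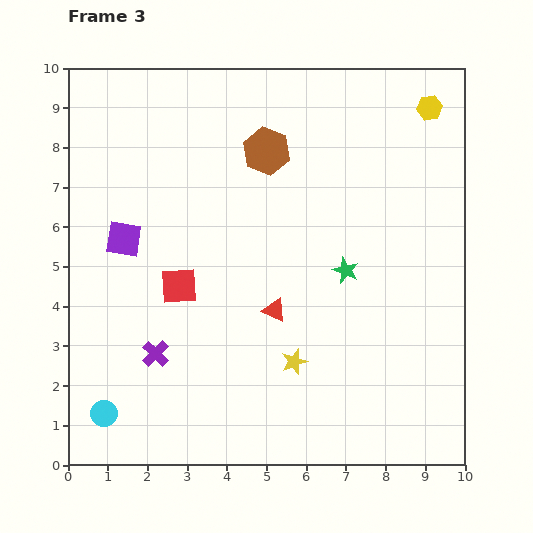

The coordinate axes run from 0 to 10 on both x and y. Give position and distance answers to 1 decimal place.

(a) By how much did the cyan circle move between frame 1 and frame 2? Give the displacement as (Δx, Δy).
(-3.4, 0.3)

The cyan circle was at (7.6, 0.7) in frame 1 and (4.2, 1.0) in frame 2.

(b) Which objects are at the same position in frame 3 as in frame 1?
the yellow star, the brown hexagon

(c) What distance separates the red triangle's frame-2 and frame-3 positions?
3.4

The red triangle moved from (7.3, 6.6) to (5.2, 3.9), a distance of √(2.1² + 2.7²) ≈ 3.4.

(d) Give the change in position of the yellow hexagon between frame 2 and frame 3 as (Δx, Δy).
(2.8, 1.1)

The yellow hexagon was at (6.3, 7.9) in frame 2 and (9.1, 9.0) in frame 3.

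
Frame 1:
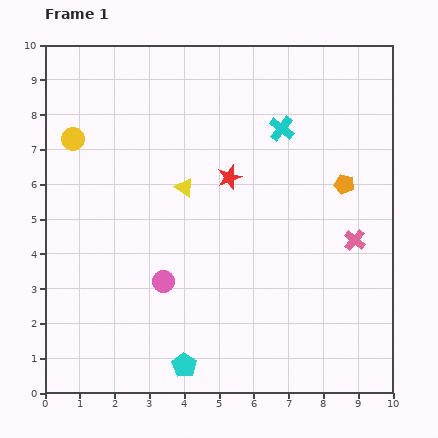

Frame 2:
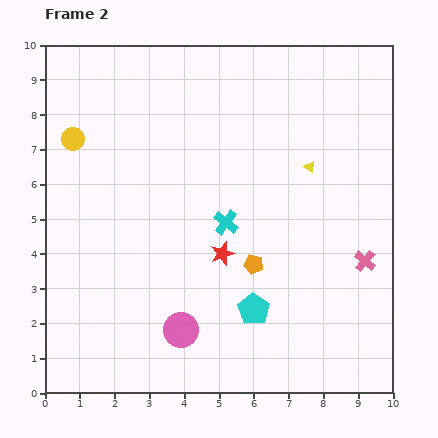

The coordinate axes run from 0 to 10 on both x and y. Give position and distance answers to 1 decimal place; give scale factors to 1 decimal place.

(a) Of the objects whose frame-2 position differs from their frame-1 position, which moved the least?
the pink cross

(moved 0.7)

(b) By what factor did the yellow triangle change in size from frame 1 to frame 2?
0.6×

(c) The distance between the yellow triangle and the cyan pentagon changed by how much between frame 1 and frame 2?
-0.7

Distance in frame 1: 5.1. Distance in frame 2: 4.4.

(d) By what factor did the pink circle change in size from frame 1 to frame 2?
1.6×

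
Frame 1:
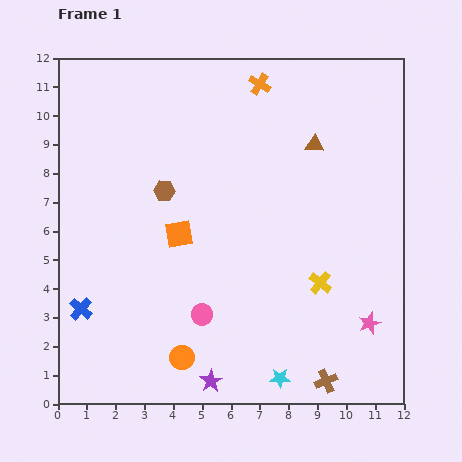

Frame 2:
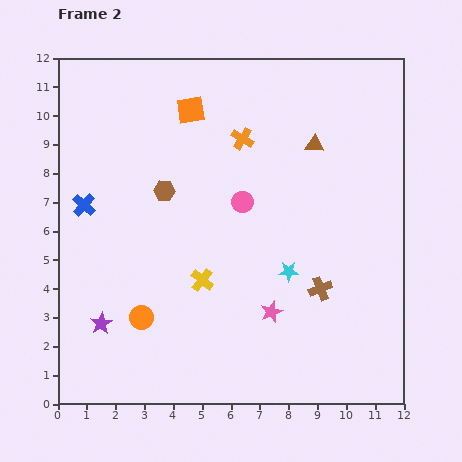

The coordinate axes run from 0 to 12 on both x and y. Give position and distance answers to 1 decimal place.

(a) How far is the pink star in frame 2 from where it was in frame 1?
3.4

The pink star moved from (10.8, 2.8) to (7.4, 3.2), a distance of √(3.4² + 0.4²) ≈ 3.4.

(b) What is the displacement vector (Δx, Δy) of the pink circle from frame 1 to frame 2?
(1.4, 3.9)

The pink circle was at (5.0, 3.1) in frame 1 and (6.4, 7.0) in frame 2.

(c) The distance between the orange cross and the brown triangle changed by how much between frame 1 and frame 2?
-0.3

Distance in frame 1: 2.8. Distance in frame 2: 2.5.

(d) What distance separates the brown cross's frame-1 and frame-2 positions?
3.2

The brown cross moved from (9.3, 0.8) to (9.1, 4.0), a distance of √(0.2² + 3.2²) ≈ 3.2.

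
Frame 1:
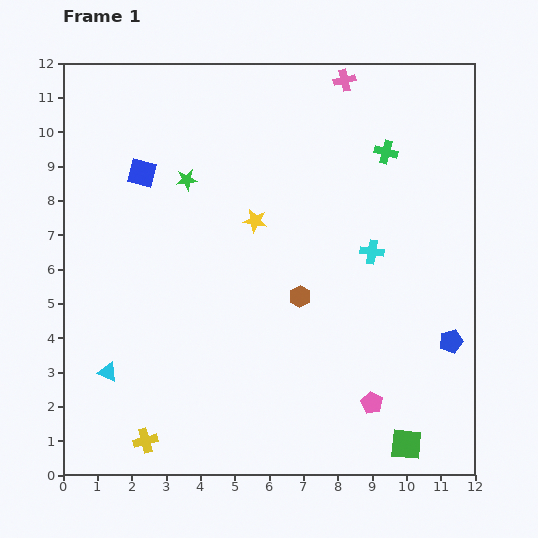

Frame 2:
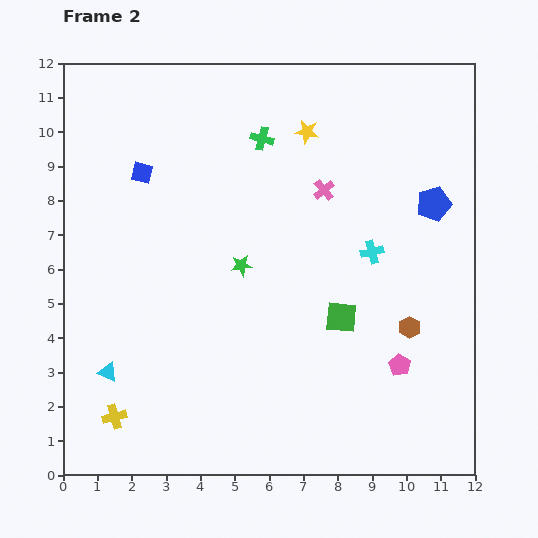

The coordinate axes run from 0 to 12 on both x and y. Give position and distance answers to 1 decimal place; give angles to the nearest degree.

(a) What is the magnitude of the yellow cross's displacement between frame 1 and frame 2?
1.1

The yellow cross moved from (2.4, 1.0) to (1.5, 1.7), a distance of √(0.9² + 0.7²) ≈ 1.1.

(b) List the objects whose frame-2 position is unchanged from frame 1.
the blue square, the cyan triangle, the cyan cross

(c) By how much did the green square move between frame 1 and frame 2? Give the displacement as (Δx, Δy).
(-1.9, 3.7)

The green square was at (10.0, 0.9) in frame 1 and (8.1, 4.6) in frame 2.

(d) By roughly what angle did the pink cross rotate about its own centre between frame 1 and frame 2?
28° counter-clockwise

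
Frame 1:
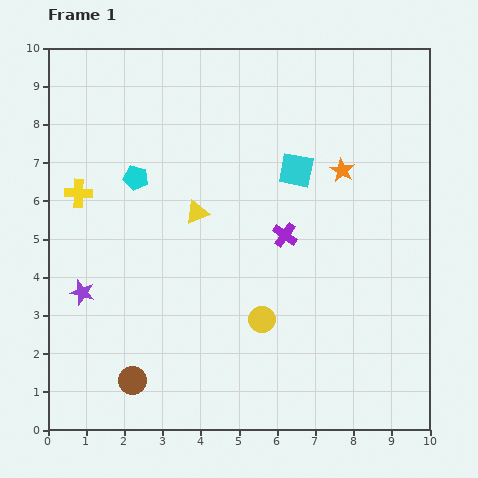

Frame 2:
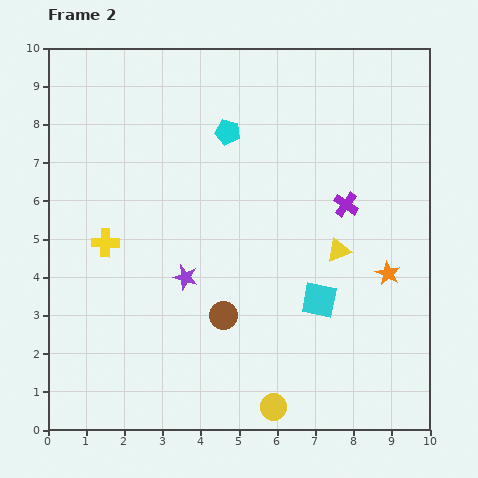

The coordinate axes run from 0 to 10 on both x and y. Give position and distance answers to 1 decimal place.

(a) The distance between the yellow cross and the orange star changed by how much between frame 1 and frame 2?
+0.5

Distance in frame 1: 6.9. Distance in frame 2: 7.4.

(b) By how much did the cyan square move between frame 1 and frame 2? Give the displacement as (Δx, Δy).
(0.6, -3.4)

The cyan square was at (6.5, 6.8) in frame 1 and (7.1, 3.4) in frame 2.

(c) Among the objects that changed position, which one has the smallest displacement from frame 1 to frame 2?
the yellow cross

(moved 1.5)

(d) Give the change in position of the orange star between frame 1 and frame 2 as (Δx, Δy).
(1.2, -2.7)

The orange star was at (7.7, 6.8) in frame 1 and (8.9, 4.1) in frame 2.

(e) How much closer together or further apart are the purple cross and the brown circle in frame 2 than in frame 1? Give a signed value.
-1.2

Distance in frame 1: 5.5. Distance in frame 2: 4.3.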